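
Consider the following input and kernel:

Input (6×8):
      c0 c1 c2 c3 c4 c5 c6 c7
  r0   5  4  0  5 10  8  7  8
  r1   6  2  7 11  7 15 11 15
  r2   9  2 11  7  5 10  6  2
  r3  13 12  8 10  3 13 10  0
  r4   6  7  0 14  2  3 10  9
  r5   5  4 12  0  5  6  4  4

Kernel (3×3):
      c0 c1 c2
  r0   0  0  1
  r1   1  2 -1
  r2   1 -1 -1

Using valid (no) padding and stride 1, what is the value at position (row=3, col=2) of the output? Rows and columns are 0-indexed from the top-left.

36

The receptive field on the input at this output position is [8 10 3 / 0 14 2 / 12 0 5]. Elementwise product with the kernel and sum: 3·1 + 0·1 + 14·2 + 2·-1 + 12·1 + 0·-1 + 5·-1.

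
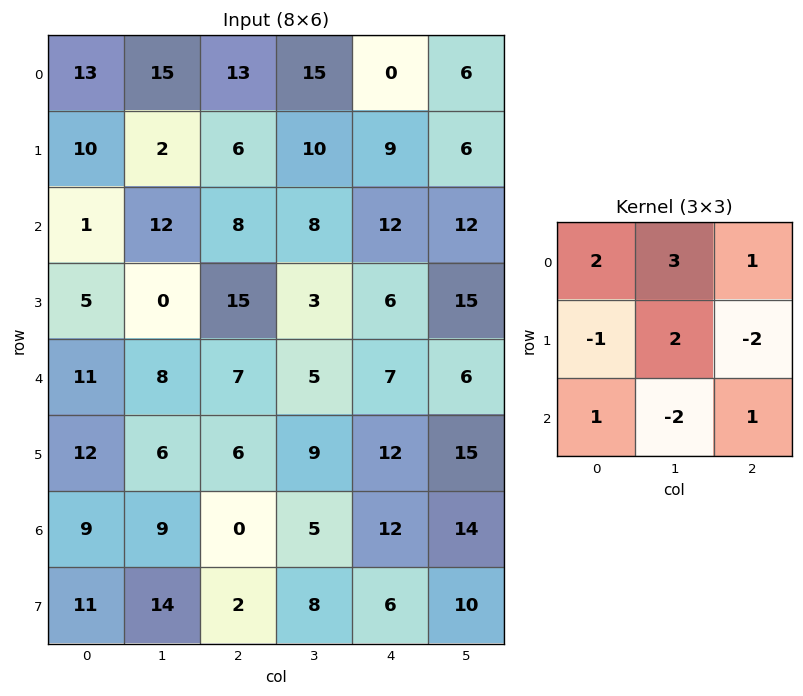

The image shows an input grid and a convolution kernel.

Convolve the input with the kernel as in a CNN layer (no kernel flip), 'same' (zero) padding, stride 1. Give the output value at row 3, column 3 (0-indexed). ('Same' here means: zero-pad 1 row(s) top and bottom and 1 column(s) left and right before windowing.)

35

The receptive field on the zero-padded input at this output position is [8 8 12 / 15 3 6 / 7 5 7]. Elementwise product with the kernel and sum: 8·2 + 8·3 + 12·1 + 15·-1 + 3·2 + 6·-2 + 7·1 + 5·-2 + 7·1.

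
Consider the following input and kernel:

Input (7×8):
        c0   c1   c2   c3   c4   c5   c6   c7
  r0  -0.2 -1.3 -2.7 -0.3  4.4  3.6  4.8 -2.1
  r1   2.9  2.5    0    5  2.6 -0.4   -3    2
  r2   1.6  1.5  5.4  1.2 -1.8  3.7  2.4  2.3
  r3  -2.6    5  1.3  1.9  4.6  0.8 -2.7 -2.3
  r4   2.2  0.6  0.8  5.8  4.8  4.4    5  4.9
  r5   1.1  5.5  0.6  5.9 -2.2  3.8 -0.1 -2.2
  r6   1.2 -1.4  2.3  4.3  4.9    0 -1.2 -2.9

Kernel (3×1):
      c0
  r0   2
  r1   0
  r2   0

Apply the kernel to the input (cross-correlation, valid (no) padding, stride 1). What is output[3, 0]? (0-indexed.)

The receptive field on the input at this output position is [-2.6 / 2.2 / 1.1]. Elementwise product with the kernel and sum: -2.6·2.

-5.2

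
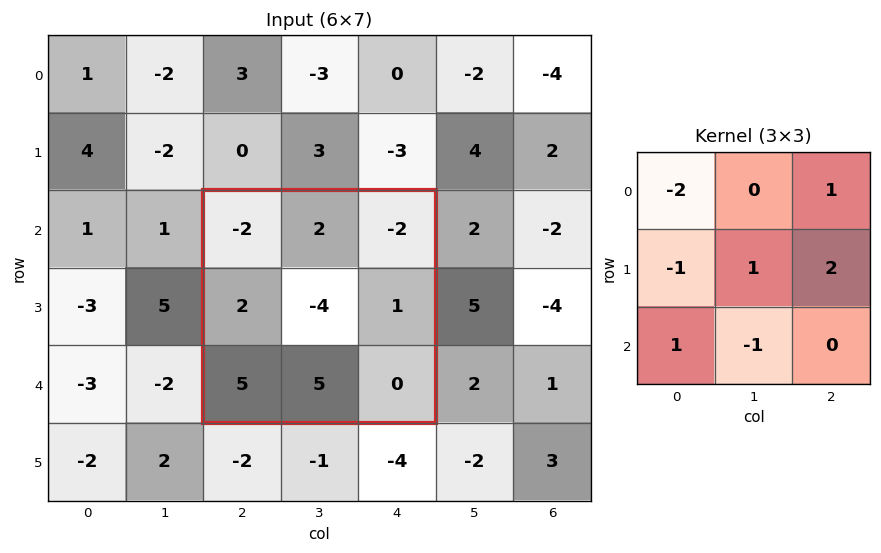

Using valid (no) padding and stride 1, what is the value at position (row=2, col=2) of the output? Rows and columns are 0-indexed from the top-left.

The receptive field on the input at this output position is [-2 2 -2 / 2 -4 1 / 5 5 0]. Elementwise product with the kernel and sum: -2·-2 + -2·1 + 2·-1 + -4·1 + 1·2 + 5·1 + 5·-1.

-2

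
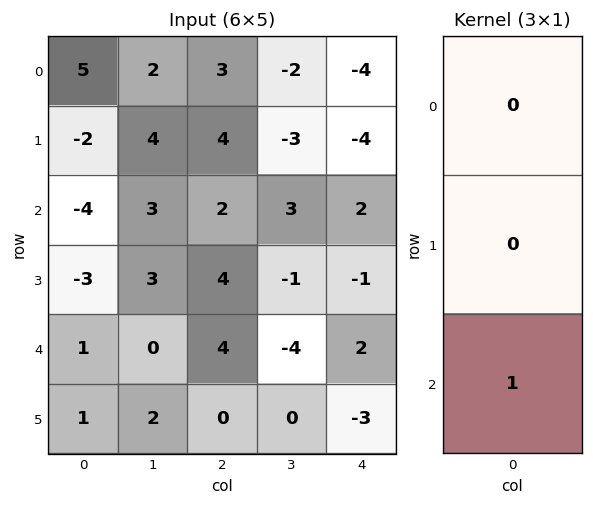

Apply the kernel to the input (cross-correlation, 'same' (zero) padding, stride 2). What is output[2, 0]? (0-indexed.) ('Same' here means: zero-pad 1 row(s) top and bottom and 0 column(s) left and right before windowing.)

The receptive field on the zero-padded input at this output position is [-3 / 1 / 1]. Elementwise product with the kernel and sum: 1·1.

1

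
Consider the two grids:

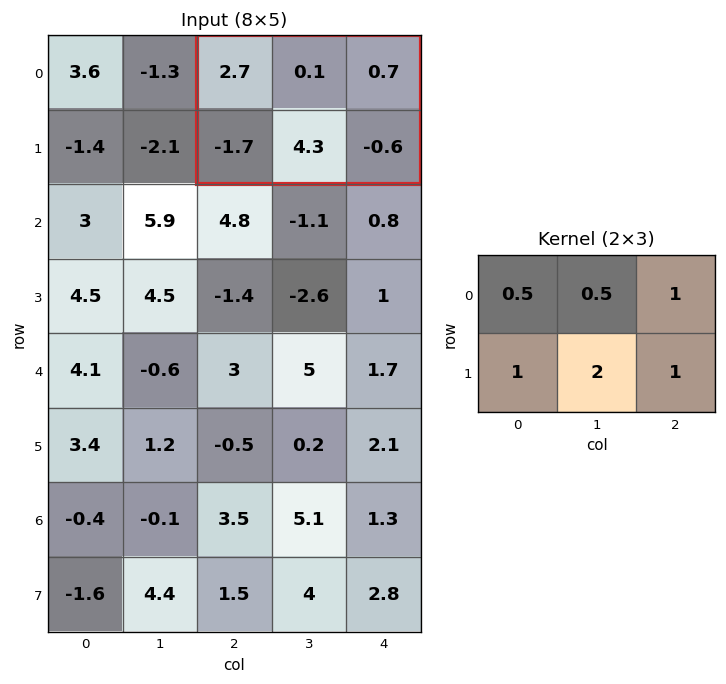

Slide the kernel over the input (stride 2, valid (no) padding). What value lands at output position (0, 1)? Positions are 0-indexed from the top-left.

8.4

The receptive field on the input at this output position is [2.7 0.1 0.7 / -1.7 4.3 -0.6]. Elementwise product with the kernel and sum: 2.7·0.5 + 0.1·0.5 + 0.7·1 + -1.7·1 + 4.3·2 + -0.6·1.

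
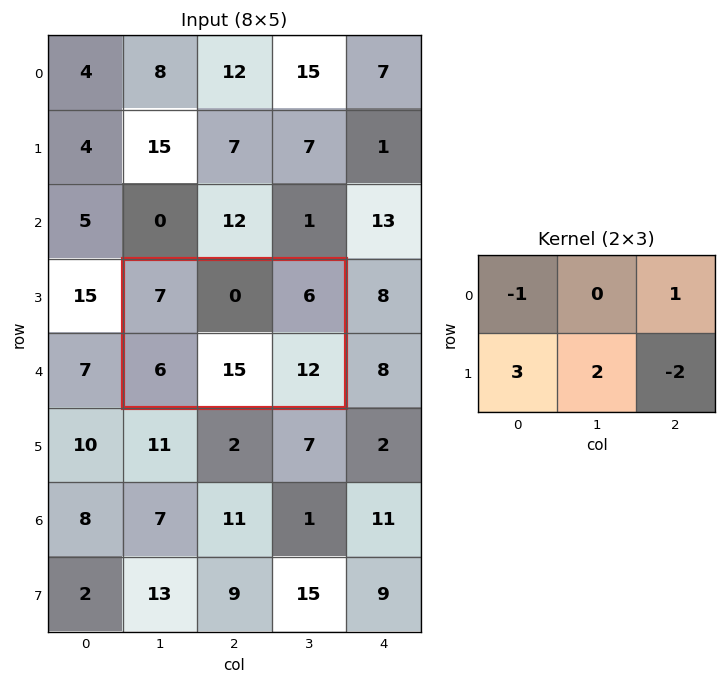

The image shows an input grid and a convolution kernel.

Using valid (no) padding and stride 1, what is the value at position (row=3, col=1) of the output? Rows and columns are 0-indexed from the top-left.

23

The receptive field on the input at this output position is [7 0 6 / 6 15 12]. Elementwise product with the kernel and sum: 7·-1 + 6·1 + 6·3 + 15·2 + 12·-2.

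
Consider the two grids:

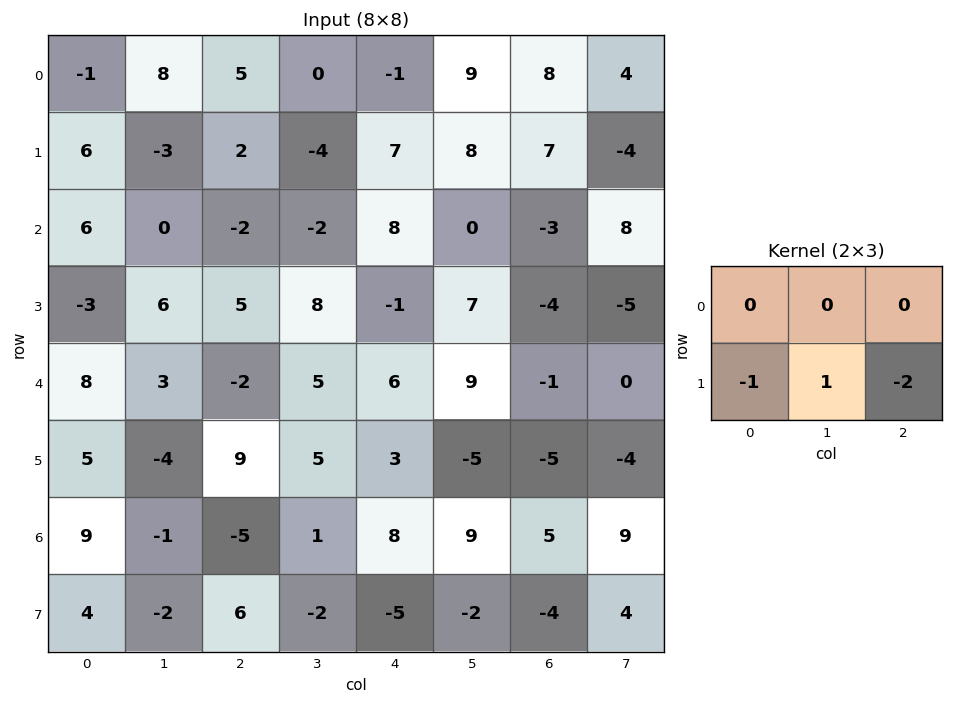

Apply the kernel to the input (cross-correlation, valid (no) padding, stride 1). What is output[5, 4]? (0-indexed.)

-9

The receptive field on the input at this output position is [3 -5 -5 / 8 9 5]. Elementwise product with the kernel and sum: 8·-1 + 9·1 + 5·-2.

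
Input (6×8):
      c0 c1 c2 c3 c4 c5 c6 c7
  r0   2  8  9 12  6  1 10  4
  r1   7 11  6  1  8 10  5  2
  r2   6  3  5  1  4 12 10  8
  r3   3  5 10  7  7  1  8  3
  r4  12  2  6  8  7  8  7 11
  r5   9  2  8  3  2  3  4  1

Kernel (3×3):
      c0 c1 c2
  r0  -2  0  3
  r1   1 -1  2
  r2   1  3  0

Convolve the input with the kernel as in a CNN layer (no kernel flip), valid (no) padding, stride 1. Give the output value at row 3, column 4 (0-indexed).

The receptive field on the input at this output position is [7 1 8 / 7 8 7 / 2 3 4]. Elementwise product with the kernel and sum: 7·-2 + 8·3 + 7·1 + 8·-1 + 7·2 + 2·1 + 3·3.

34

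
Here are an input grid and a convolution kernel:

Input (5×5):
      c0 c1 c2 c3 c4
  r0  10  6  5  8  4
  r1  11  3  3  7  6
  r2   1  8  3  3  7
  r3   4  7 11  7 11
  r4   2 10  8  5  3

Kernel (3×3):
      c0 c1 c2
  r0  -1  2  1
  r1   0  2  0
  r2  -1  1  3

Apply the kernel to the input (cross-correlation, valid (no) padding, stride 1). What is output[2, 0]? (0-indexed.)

The receptive field on the input at this output position is [1 8 3 / 4 7 11 / 2 10 8]. Elementwise product with the kernel and sum: 1·-1 + 8·2 + 3·1 + 7·2 + 2·-1 + 10·1 + 8·3.

64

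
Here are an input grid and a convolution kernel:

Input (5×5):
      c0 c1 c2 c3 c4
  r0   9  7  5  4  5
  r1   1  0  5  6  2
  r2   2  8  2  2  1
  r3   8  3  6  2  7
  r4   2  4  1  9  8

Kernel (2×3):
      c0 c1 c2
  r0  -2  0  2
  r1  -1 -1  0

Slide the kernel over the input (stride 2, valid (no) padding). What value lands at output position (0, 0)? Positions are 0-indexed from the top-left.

-9

The receptive field on the input at this output position is [9 7 5 / 1 0 5]. Elementwise product with the kernel and sum: 9·-2 + 5·2 + 1·-1 + 0·-1.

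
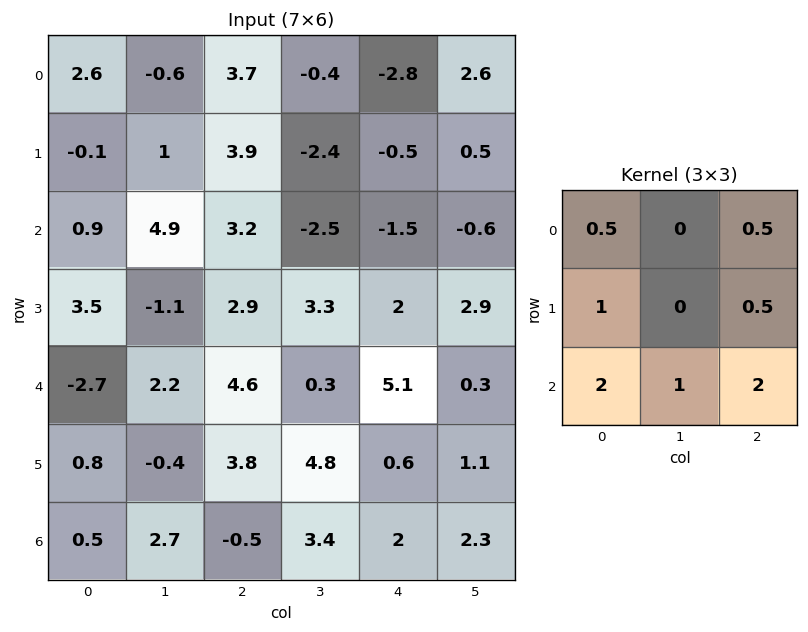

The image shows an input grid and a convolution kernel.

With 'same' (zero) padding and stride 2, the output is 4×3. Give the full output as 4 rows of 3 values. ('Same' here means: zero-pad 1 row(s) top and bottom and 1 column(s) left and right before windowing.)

Output[0,0]: The receptive field on the zero-padded input at this output position is [0 0 0 / 0 2.6 -0.6 / 0 -0.1 1]. Elementwise product with the kernel and sum: 0·0.5 + 0·0.5 + 0·1 + -0.6·0.5 + 0·2 + -0.1·1 + 1·2.
Output[0,1]: The receptive field on the zero-padded input at this output position is [0 0 0 / -0.6 3.7 -0.4 / 1 3.9 -2.4]. Elementwise product with the kernel and sum: 0·0.5 + 0·0.5 + -0.6·1 + -0.4·0.5 + 1·2 + 3.9·1 + -2.4·2.

1.6 0.3 -3.4
4.25 10.25 10.65
0.55 16.05 15.95
1.15 6.6 7.5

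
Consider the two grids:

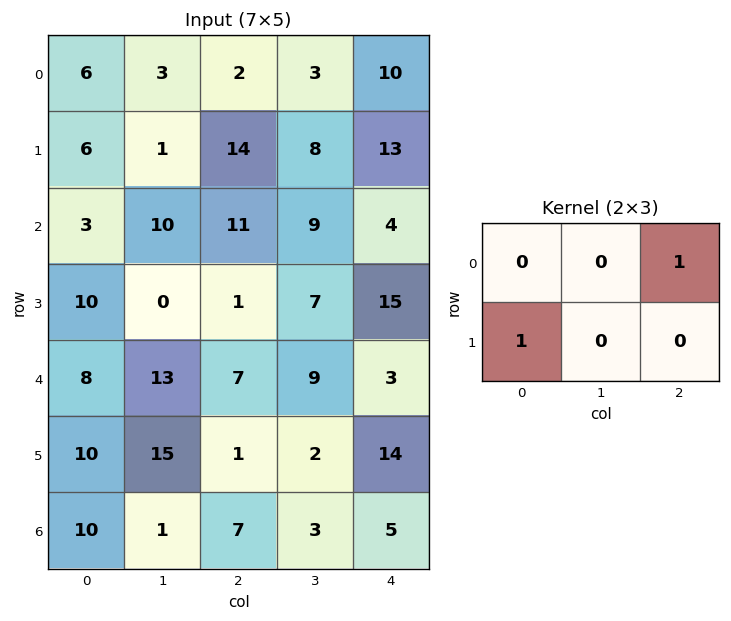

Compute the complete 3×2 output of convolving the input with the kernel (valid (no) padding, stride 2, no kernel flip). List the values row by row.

8 24
21 5
17 4

Output[0,0]: The receptive field on the input at this output position is [6 3 2 / 6 1 14]. Elementwise product with the kernel and sum: 2·1 + 6·1.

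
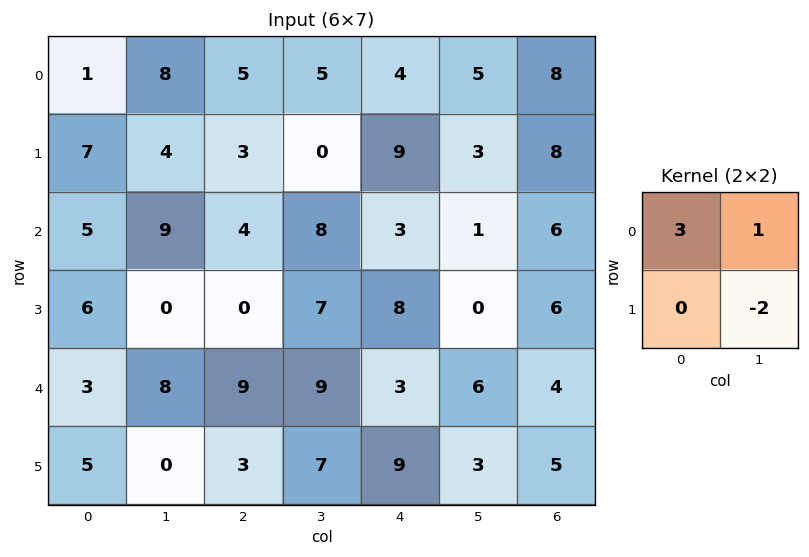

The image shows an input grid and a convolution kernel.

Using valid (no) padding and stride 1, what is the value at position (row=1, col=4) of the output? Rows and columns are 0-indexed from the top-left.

28

The receptive field on the input at this output position is [9 3 / 3 1]. Elementwise product with the kernel and sum: 9·3 + 3·1 + 1·-2.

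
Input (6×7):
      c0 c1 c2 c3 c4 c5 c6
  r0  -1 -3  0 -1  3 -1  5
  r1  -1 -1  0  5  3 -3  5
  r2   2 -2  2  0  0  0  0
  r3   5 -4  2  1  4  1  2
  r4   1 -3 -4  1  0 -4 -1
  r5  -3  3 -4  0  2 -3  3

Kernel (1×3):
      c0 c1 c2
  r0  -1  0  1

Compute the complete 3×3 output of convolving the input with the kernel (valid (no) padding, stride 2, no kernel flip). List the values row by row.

Output[0,0]: The receptive field on the input at this output position is [-1 -3 0]. Elementwise product with the kernel and sum: -1·-1 + 0·1.

1 3 2
0 -2 0
-5 4 -1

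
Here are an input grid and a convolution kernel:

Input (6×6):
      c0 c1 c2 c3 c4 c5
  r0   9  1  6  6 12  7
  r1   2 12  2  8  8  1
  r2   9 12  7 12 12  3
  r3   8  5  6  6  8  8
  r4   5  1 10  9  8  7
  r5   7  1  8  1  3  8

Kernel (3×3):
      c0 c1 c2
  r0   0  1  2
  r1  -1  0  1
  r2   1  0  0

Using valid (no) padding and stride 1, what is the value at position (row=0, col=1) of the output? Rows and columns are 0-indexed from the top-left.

26

The receptive field on the input at this output position is [1 6 6 / 12 2 8 / 12 7 12]. Elementwise product with the kernel and sum: 6·1 + 6·2 + 12·-1 + 8·1 + 12·1.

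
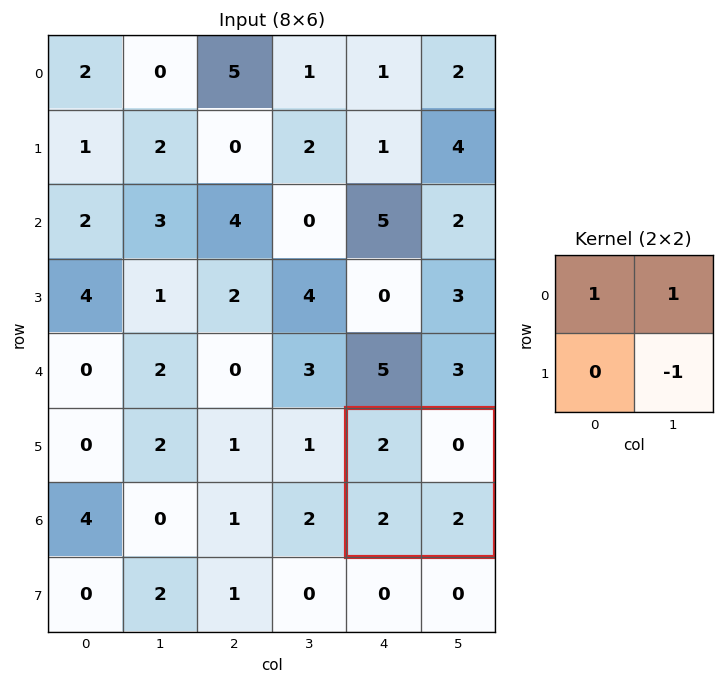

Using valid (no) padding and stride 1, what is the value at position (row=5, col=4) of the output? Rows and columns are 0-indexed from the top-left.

0

The receptive field on the input at this output position is [2 0 / 2 2]. Elementwise product with the kernel and sum: 2·1 + 0·1 + 2·-1.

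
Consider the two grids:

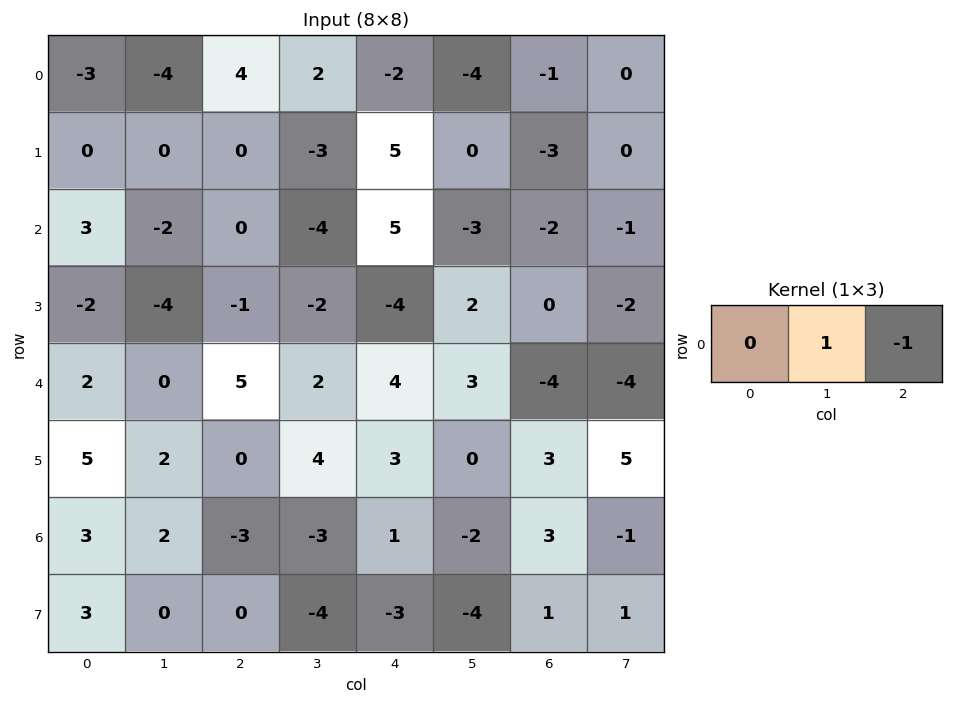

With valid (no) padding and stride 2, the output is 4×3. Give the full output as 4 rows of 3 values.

Output[0,0]: The receptive field on the input at this output position is [-3 -4 4]. Elementwise product with the kernel and sum: -4·1 + 4·-1.

-8 4 -3
-2 -9 -1
-5 -2 7
5 -4 -5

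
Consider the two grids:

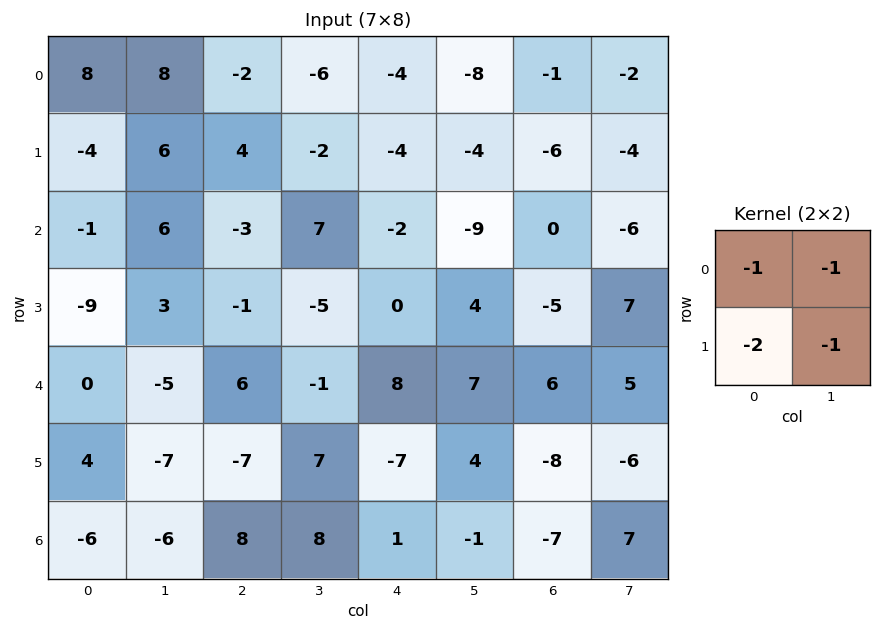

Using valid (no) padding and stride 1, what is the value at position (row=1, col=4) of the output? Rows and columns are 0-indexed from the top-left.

21

The receptive field on the input at this output position is [-4 -4 / -2 -9]. Elementwise product with the kernel and sum: -4·-1 + -4·-1 + -2·-2 + -9·-1.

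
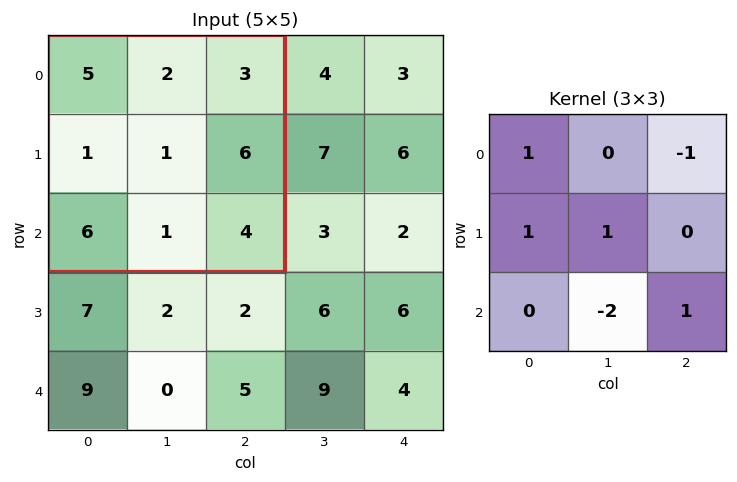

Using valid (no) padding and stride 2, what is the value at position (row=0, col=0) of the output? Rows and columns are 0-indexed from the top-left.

The receptive field on the input at this output position is [5 2 3 / 1 1 6 / 6 1 4]. Elementwise product with the kernel and sum: 5·1 + 3·-1 + 1·1 + 1·1 + 1·-2 + 4·1.

6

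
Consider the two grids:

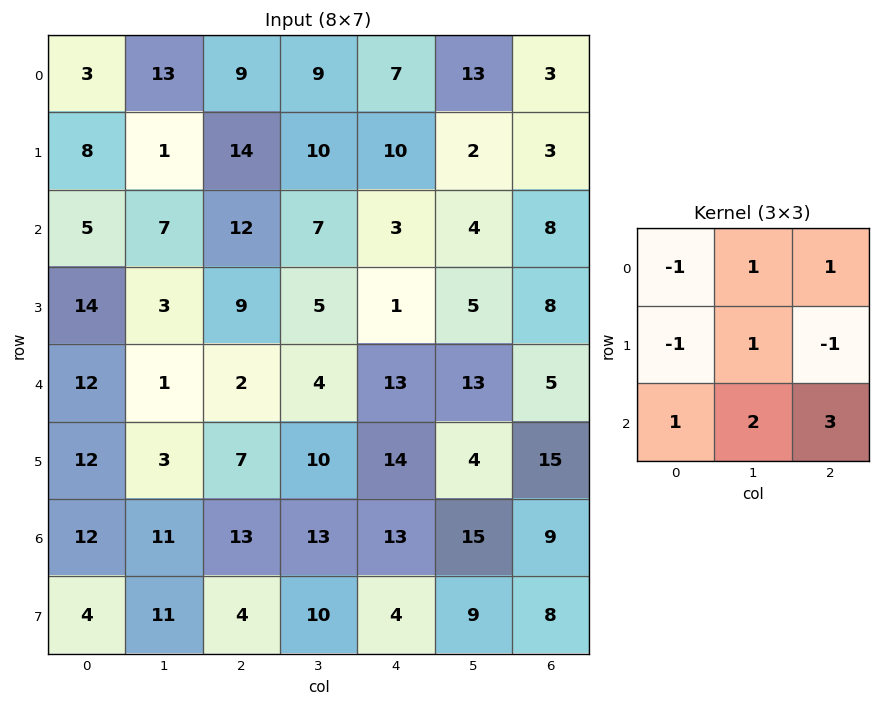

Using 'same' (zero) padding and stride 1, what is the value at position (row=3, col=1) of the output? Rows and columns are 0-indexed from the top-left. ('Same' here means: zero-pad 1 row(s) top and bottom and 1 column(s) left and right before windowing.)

14

The receptive field on the zero-padded input at this output position is [5 7 12 / 14 3 9 / 12 1 2]. Elementwise product with the kernel and sum: 5·-1 + 7·1 + 12·1 + 14·-1 + 3·1 + 9·-1 + 12·1 + 1·2 + 2·3.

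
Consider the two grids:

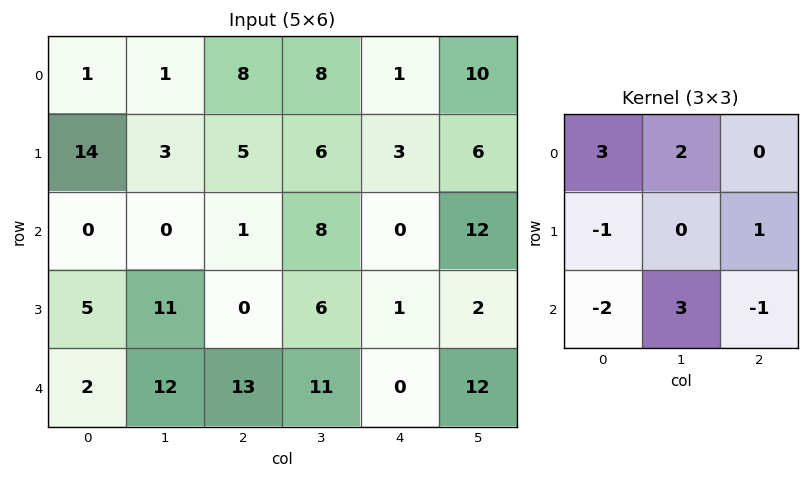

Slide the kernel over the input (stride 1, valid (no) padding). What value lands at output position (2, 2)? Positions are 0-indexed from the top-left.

27

The receptive field on the input at this output position is [1 8 0 / 0 6 1 / 13 11 0]. Elementwise product with the kernel and sum: 1·3 + 8·2 + 0·-1 + 1·1 + 13·-2 + 11·3 + 0·-1.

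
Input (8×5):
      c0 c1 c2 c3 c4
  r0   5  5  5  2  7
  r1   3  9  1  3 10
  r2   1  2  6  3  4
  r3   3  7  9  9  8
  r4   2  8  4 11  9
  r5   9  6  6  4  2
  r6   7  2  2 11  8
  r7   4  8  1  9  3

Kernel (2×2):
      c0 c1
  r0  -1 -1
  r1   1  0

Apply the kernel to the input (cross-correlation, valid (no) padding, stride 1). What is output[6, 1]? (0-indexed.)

The receptive field on the input at this output position is [2 2 / 8 1]. Elementwise product with the kernel and sum: 2·-1 + 2·-1 + 8·1.

4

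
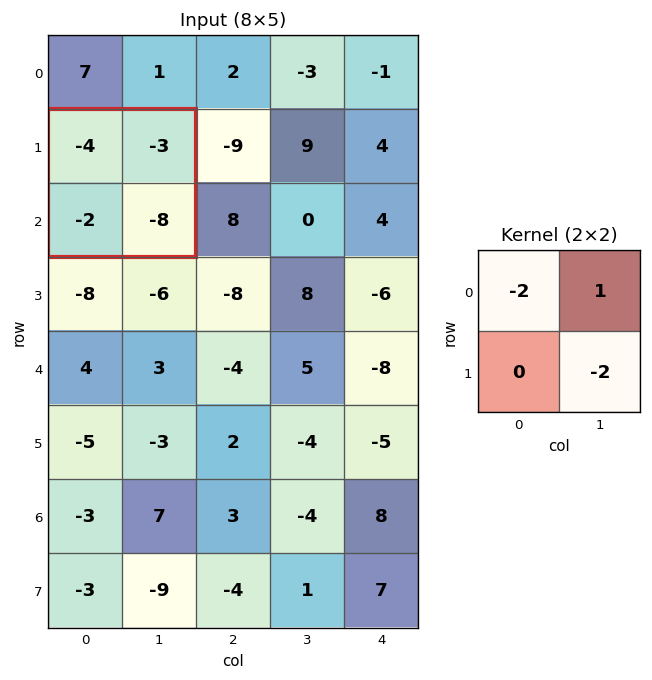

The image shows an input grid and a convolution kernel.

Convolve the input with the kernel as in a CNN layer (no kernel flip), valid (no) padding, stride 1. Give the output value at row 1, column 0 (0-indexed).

The receptive field on the input at this output position is [-4 -3 / -2 -8]. Elementwise product with the kernel and sum: -4·-2 + -3·1 + -8·-2.

21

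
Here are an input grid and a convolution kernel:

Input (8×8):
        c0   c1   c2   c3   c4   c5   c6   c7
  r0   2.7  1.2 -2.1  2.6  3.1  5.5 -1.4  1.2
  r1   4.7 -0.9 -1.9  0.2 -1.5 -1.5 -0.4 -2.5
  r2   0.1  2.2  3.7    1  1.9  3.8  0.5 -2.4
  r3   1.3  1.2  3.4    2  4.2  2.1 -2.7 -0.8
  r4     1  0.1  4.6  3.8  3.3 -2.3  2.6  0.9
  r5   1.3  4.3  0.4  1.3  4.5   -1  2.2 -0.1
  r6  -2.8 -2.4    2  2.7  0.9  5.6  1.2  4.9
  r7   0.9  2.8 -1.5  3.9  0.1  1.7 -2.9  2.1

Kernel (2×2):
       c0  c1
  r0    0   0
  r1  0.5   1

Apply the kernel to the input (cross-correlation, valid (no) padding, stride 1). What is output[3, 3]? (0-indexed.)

The receptive field on the input at this output position is [2 4.2 / 3.8 3.3]. Elementwise product with the kernel and sum: 3.8·0.5 + 3.3·1.

5.2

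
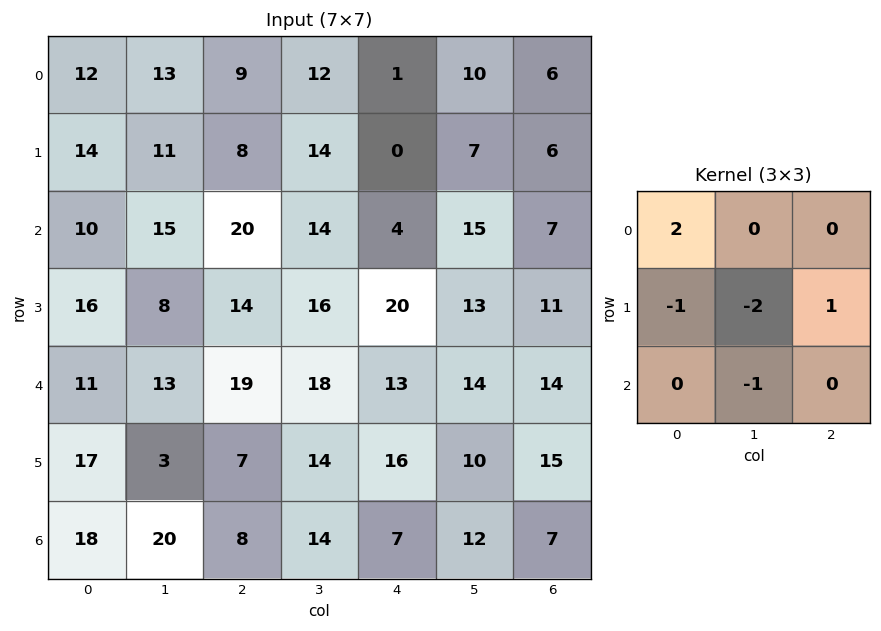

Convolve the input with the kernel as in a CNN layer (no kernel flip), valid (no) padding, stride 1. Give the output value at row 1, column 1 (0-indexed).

The receptive field on the input at this output position is [11 8 14 / 15 20 14 / 8 14 16]. Elementwise product with the kernel and sum: 11·2 + 15·-1 + 20·-2 + 14·1 + 14·-1.

-33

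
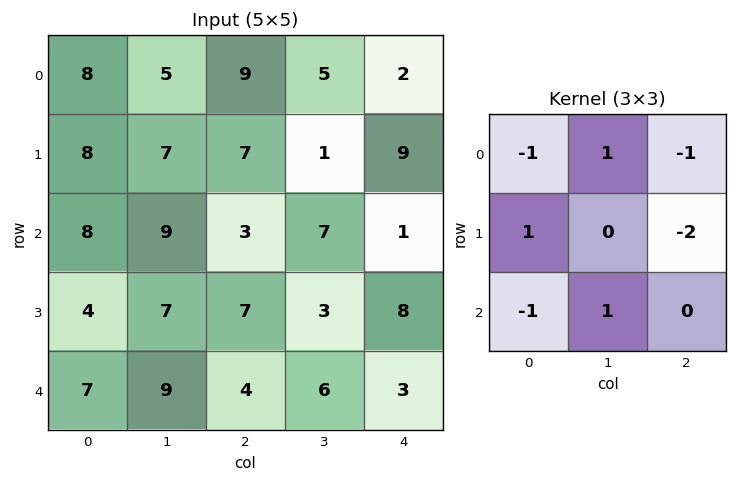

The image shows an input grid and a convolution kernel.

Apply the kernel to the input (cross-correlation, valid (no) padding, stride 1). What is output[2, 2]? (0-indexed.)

-4

The receptive field on the input at this output position is [3 7 1 / 7 3 8 / 4 6 3]. Elementwise product with the kernel and sum: 3·-1 + 7·1 + 1·-1 + 7·1 + 8·-2 + 4·-1 + 6·1.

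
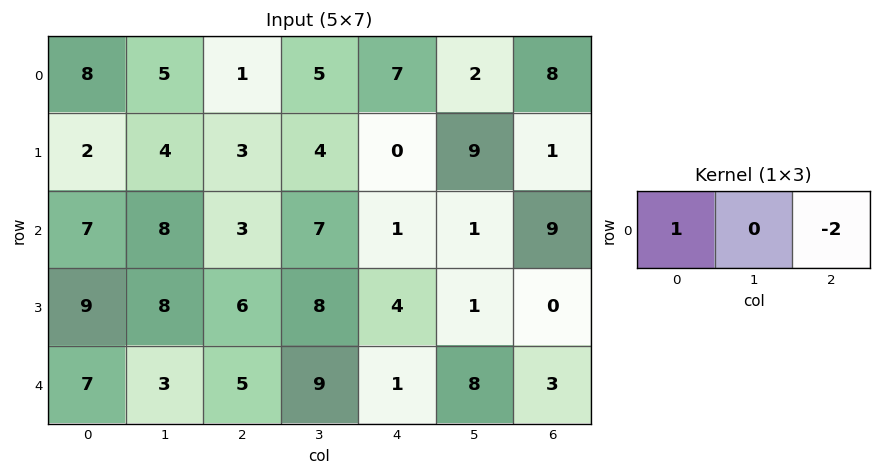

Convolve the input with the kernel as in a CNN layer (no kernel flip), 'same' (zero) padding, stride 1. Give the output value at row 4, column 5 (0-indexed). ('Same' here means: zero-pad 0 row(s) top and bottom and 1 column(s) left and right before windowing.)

-5

The receptive field on the zero-padded input at this output position is [1 8 3]. Elementwise product with the kernel and sum: 1·1 + 3·-2.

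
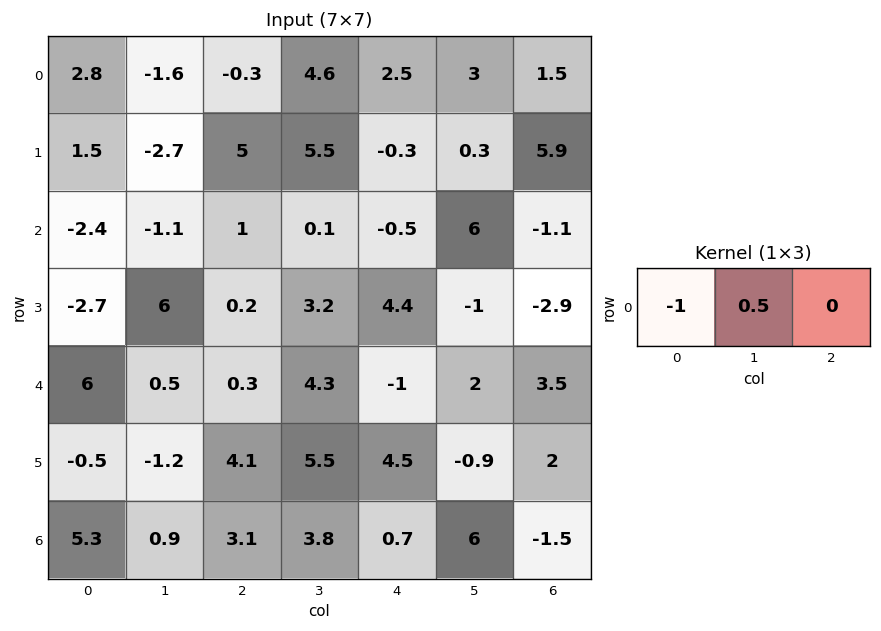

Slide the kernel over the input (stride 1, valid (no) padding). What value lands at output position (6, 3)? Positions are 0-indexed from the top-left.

The receptive field on the input at this output position is [3.8 0.7 6]. Elementwise product with the kernel and sum: 3.8·-1 + 0.7·0.5.

-3.45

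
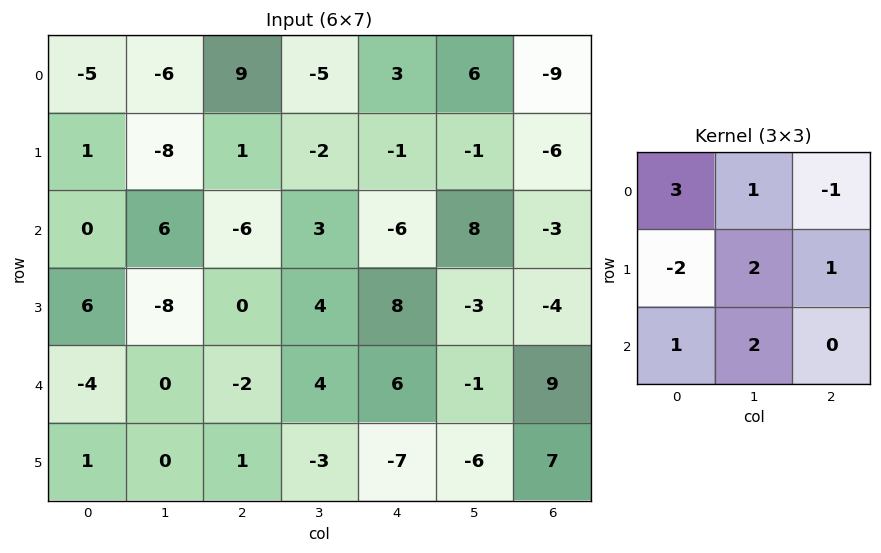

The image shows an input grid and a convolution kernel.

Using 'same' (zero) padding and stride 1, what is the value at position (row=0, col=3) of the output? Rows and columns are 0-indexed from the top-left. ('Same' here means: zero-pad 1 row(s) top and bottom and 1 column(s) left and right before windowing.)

The receptive field on the zero-padded input at this output position is [0 0 0 / 9 -5 3 / 1 -2 -1]. Elementwise product with the kernel and sum: 0·3 + 0·1 + 0·-1 + 9·-2 + -5·2 + 3·1 + 1·1 + -2·2.

-28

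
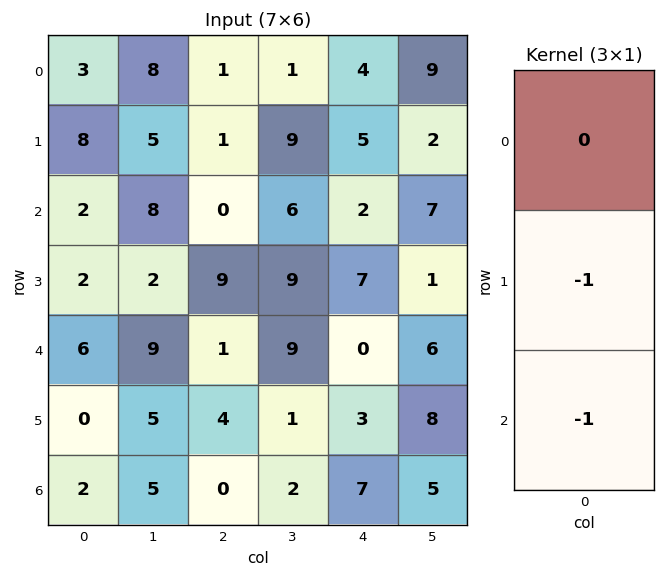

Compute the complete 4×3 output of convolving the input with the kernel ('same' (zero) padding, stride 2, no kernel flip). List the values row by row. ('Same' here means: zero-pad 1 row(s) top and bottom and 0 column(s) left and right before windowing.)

-11 -2 -9
-4 -9 -9
-6 -5 -3
-2 0 -7

Output[0,0]: The receptive field on the zero-padded input at this output position is [0 / 3 / 8]. Elementwise product with the kernel and sum: 3·-1 + 8·-1.
Output[0,1]: The receptive field on the zero-padded input at this output position is [0 / 1 / 1]. Elementwise product with the kernel and sum: 1·-1 + 1·-1.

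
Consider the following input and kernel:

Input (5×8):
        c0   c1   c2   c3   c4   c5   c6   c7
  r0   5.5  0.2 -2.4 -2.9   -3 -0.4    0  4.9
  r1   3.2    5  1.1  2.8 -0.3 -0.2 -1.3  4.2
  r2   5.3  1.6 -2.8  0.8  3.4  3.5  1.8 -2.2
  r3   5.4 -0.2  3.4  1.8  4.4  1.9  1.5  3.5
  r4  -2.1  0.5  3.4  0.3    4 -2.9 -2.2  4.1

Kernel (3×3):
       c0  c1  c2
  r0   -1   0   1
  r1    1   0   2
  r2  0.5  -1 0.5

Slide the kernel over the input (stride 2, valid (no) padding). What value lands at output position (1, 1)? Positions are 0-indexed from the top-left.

The receptive field on the input at this output position is [-2.8 0.8 3.4 / 3.4 1.8 4.4 / 3.4 0.3 4]. Elementwise product with the kernel and sum: -2.8·-1 + 3.4·1 + 3.4·1 + 4.4·2 + 3.4·0.5 + 0.3·-1 + 4·0.5.

21.8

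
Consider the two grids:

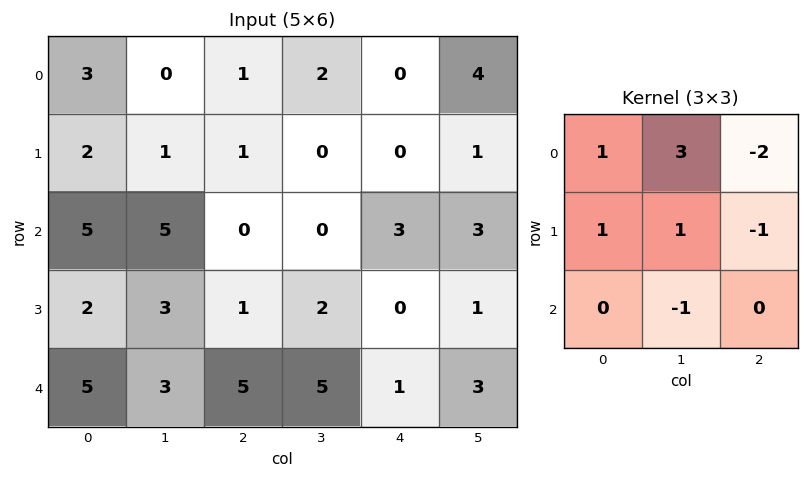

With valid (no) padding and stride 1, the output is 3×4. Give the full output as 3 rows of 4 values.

-2 1 8 -10
10 8 -4 -2
21 2 -8 3

Output[0,0]: The receptive field on the input at this output position is [3 0 1 / 2 1 1 / 5 5 0]. Elementwise product with the kernel and sum: 3·1 + 0·3 + 1·-2 + 2·1 + 1·1 + 1·-1 + 5·-1.
Output[0,1]: The receptive field on the input at this output position is [0 1 2 / 1 1 0 / 5 0 0]. Elementwise product with the kernel and sum: 0·1 + 1·3 + 2·-2 + 1·1 + 1·1 + 0·-1 + 0·-1.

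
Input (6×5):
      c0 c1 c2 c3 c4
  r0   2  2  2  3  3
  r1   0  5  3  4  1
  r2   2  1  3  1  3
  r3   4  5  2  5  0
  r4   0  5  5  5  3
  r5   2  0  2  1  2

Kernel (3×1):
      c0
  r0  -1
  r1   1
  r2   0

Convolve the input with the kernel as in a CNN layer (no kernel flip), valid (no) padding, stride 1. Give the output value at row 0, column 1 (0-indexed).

3

The receptive field on the input at this output position is [2 / 5 / 1]. Elementwise product with the kernel and sum: 2·-1 + 5·1.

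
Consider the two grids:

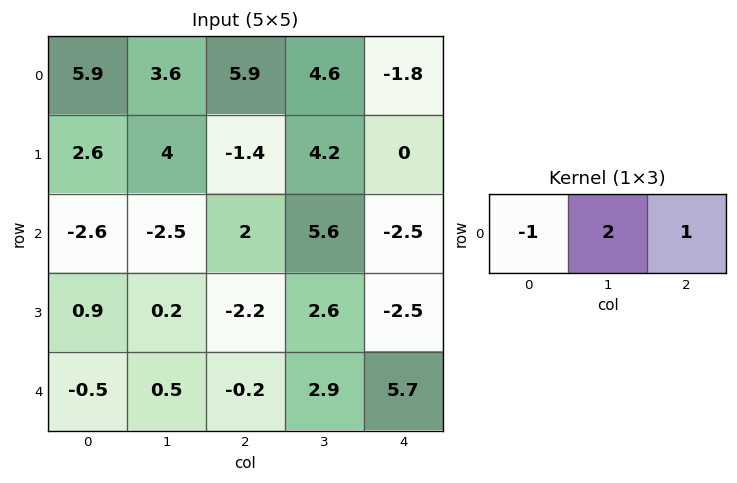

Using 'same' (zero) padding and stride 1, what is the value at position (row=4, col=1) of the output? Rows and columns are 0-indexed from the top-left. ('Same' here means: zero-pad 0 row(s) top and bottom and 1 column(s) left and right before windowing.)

1.3

The receptive field on the zero-padded input at this output position is [-0.5 0.5 -0.2]. Elementwise product with the kernel and sum: -0.5·-1 + 0.5·2 + -0.2·1.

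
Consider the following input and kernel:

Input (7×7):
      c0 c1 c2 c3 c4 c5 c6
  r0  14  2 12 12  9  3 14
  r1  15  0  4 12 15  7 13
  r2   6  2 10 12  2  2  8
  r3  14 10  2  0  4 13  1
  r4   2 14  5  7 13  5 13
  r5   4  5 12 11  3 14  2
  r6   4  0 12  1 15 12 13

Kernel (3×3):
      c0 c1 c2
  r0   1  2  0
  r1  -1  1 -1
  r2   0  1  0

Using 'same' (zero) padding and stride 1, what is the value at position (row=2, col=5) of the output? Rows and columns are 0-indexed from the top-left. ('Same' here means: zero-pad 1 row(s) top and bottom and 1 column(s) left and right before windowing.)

The receptive field on the zero-padded input at this output position is [15 7 13 / 2 2 8 / 4 13 1]. Elementwise product with the kernel and sum: 15·1 + 7·2 + 2·-1 + 2·1 + 8·-1 + 13·1.

34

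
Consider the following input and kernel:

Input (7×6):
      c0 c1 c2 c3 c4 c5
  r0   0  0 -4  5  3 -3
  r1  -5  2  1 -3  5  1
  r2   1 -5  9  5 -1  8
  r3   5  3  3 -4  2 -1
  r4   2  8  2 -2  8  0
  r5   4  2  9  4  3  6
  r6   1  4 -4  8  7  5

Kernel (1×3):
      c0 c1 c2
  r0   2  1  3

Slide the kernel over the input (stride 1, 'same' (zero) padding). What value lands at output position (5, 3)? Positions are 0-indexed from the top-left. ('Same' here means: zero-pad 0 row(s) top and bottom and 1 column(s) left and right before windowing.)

31

The receptive field on the zero-padded input at this output position is [9 4 3]. Elementwise product with the kernel and sum: 9·2 + 4·1 + 3·3.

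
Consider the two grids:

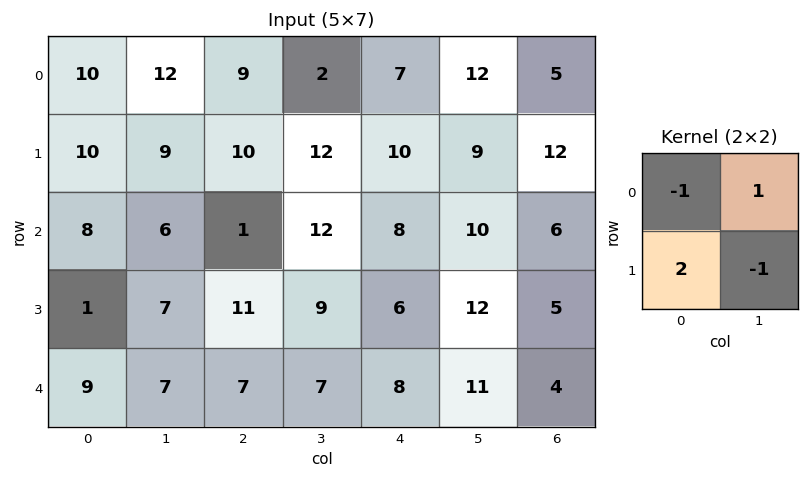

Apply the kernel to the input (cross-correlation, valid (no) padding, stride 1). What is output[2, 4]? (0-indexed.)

2

The receptive field on the input at this output position is [8 10 / 6 12]. Elementwise product with the kernel and sum: 8·-1 + 10·1 + 6·2 + 12·-1.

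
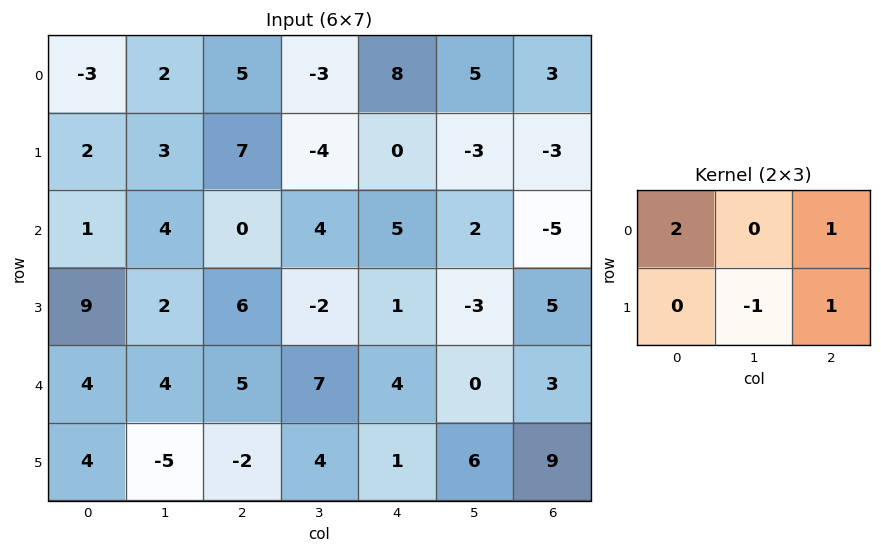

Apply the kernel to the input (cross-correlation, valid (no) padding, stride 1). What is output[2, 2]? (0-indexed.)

The receptive field on the input at this output position is [0 4 5 / 6 -2 1]. Elementwise product with the kernel and sum: 0·2 + 5·1 + -2·-1 + 1·1.

8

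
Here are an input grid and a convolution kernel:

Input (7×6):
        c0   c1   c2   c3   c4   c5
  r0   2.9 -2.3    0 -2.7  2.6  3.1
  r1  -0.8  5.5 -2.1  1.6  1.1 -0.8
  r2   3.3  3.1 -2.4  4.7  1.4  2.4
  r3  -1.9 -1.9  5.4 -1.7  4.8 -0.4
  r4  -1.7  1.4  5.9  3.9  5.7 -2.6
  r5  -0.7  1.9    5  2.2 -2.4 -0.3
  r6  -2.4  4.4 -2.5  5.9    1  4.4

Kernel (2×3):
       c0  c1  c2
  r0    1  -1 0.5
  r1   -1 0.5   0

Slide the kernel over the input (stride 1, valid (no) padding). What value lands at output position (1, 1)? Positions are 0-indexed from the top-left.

The receptive field on the input at this output position is [5.5 -2.1 1.6 / 3.1 -2.4 4.7]. Elementwise product with the kernel and sum: 5.5·1 + -2.1·-1 + 1.6·0.5 + 3.1·-1 + -2.4·0.5.

4.1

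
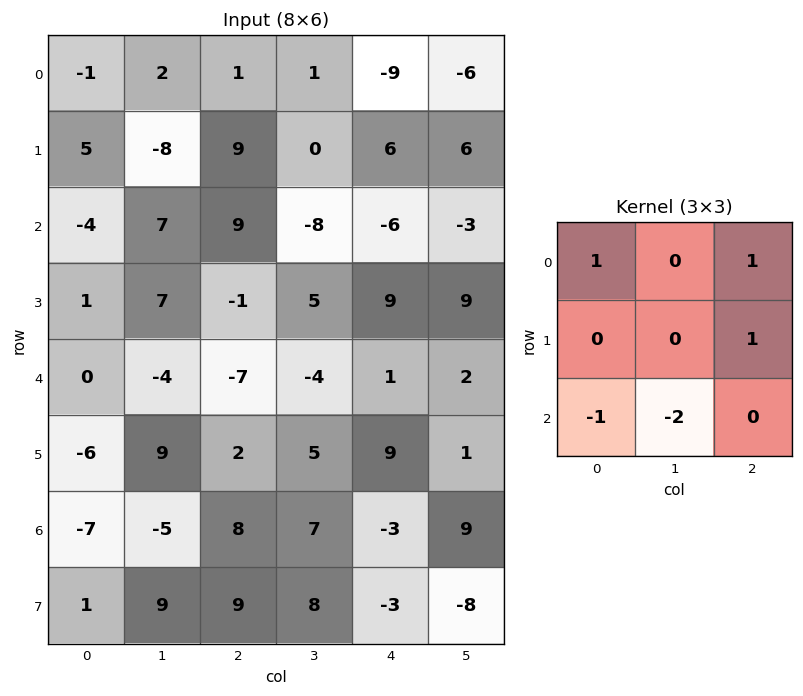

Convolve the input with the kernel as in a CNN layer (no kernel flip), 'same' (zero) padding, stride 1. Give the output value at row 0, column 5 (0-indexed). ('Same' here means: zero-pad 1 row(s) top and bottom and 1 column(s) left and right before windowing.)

The receptive field on the zero-padded input at this output position is [0 0 0 / -9 -6 0 / 6 6 0]. Elementwise product with the kernel and sum: 0·1 + 0·1 + 0·1 + 6·-1 + 6·-2.

-18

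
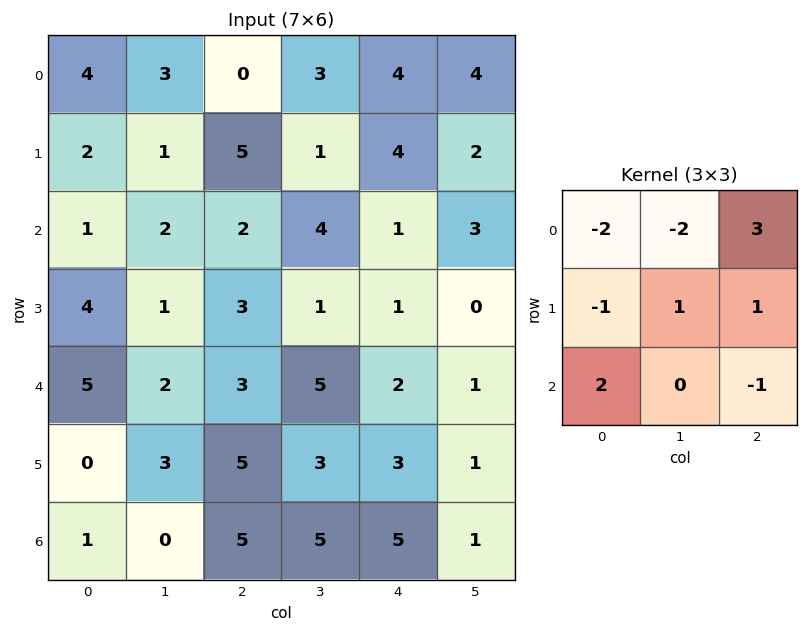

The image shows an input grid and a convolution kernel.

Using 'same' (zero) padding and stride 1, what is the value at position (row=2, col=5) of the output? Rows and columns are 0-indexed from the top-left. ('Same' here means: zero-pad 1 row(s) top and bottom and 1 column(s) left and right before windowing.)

The receptive field on the zero-padded input at this output position is [4 2 0 / 1 3 0 / 1 0 0]. Elementwise product with the kernel and sum: 4·-2 + 2·-2 + 0·3 + 1·-1 + 3·1 + 0·1 + 1·2 + 0·-1.

-8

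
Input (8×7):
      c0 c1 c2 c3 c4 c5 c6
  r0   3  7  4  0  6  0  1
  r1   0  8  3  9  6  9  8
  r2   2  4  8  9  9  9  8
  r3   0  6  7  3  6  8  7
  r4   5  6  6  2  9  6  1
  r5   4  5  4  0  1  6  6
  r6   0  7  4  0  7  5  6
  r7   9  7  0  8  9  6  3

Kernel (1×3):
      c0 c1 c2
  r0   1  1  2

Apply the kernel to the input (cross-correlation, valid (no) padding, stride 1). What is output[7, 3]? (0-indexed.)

29

The receptive field on the input at this output position is [8 9 6]. Elementwise product with the kernel and sum: 8·1 + 9·1 + 6·2.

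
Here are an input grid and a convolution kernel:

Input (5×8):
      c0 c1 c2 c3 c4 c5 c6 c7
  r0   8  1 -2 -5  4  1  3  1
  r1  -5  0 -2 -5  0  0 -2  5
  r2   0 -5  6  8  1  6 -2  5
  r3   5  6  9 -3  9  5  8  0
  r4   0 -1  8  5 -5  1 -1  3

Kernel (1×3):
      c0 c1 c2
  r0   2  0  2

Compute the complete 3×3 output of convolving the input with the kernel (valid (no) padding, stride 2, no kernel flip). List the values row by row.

12 4 14
12 14 -2
16 6 -12

Output[0,0]: The receptive field on the input at this output position is [8 1 -2]. Elementwise product with the kernel and sum: 8·2 + -2·2.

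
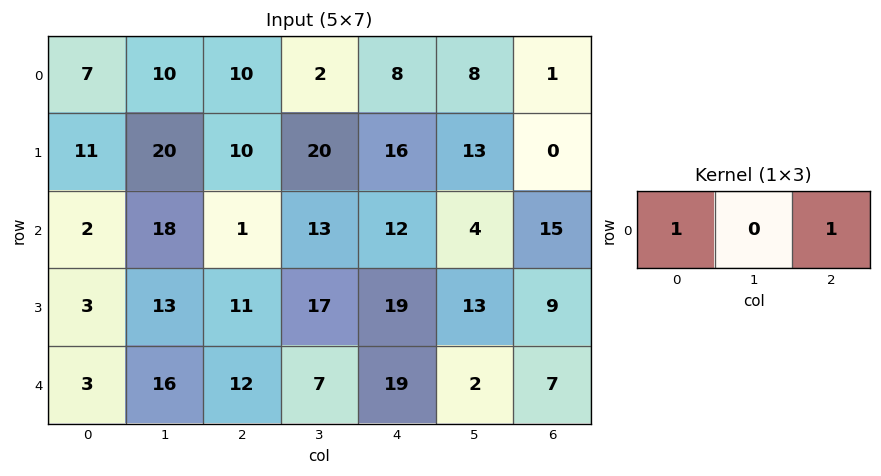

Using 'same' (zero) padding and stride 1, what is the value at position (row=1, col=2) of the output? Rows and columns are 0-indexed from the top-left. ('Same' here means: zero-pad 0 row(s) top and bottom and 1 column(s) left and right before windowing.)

40

The receptive field on the zero-padded input at this output position is [20 10 20]. Elementwise product with the kernel and sum: 20·1 + 20·1.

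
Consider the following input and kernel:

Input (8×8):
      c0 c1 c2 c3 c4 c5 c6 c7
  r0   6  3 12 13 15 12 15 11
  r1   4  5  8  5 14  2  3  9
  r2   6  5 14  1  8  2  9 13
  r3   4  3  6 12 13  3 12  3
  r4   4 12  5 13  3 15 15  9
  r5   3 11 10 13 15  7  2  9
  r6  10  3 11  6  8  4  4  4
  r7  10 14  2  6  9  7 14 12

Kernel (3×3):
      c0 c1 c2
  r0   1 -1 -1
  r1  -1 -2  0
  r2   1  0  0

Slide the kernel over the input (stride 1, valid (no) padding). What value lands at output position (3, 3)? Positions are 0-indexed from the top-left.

-10

The receptive field on the input at this output position is [12 13 3 / 13 3 15 / 13 15 7]. Elementwise product with the kernel and sum: 12·1 + 13·-1 + 3·-1 + 13·-1 + 3·-2 + 13·1.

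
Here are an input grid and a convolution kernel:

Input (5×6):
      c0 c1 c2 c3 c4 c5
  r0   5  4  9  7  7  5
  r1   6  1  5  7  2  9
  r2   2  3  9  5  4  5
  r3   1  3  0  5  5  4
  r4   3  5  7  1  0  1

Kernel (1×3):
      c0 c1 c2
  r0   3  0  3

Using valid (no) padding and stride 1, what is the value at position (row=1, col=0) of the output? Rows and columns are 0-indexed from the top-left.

The receptive field on the input at this output position is [6 1 5]. Elementwise product with the kernel and sum: 6·3 + 5·3.

33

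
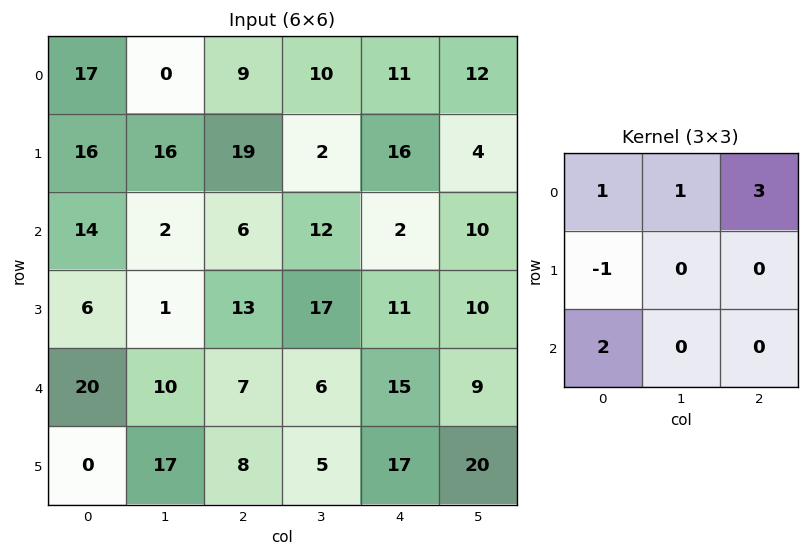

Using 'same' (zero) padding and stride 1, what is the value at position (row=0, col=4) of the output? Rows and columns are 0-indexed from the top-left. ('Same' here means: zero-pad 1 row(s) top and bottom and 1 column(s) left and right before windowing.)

-6

The receptive field on the zero-padded input at this output position is [0 0 0 / 10 11 12 / 2 16 4]. Elementwise product with the kernel and sum: 0·1 + 0·1 + 0·3 + 10·-1 + 2·2.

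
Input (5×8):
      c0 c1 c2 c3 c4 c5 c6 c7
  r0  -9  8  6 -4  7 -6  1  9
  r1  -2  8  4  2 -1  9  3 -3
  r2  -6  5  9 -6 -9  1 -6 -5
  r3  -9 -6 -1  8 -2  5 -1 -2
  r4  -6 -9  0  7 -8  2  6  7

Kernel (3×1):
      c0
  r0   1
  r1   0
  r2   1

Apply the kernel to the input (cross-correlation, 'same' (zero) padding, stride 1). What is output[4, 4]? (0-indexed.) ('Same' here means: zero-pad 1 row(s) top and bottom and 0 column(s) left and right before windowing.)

-2

The receptive field on the zero-padded input at this output position is [-2 / -8 / 0]. Elementwise product with the kernel and sum: -2·1 + 0·1.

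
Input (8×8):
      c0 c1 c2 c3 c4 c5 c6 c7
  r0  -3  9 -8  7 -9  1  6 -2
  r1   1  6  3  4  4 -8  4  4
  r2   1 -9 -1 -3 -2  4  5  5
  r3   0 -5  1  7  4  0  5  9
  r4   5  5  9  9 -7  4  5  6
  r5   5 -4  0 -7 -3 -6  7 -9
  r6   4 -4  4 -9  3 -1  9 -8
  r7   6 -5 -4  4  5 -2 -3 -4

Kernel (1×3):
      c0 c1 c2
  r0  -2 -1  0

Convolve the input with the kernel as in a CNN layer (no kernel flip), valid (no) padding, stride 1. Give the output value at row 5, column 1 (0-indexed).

The receptive field on the input at this output position is [-4 0 -7]. Elementwise product with the kernel and sum: -4·-2 + 0·-1.

8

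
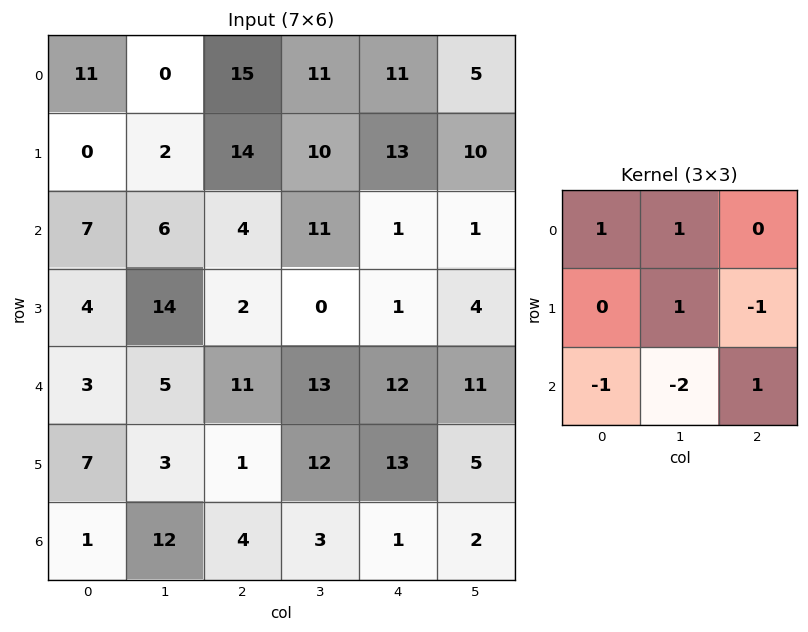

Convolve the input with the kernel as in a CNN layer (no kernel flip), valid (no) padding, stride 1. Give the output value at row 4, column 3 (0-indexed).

The receptive field on the input at this output position is [13 12 11 / 12 13 5 / 3 1 2]. Elementwise product with the kernel and sum: 13·1 + 12·1 + 13·1 + 5·-1 + 3·-1 + 1·-2 + 2·1.

30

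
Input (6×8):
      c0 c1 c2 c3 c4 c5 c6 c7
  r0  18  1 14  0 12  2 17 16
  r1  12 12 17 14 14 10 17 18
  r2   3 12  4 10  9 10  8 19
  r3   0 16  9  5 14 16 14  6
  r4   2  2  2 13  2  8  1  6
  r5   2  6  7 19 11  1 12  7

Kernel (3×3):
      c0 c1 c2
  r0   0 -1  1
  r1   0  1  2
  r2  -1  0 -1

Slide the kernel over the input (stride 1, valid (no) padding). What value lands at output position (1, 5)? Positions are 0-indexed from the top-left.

The receptive field on the input at this output position is [10 17 18 / 10 8 19 / 16 14 6]. Elementwise product with the kernel and sum: 17·-1 + 18·1 + 8·1 + 19·2 + 16·-1 + 6·-1.

25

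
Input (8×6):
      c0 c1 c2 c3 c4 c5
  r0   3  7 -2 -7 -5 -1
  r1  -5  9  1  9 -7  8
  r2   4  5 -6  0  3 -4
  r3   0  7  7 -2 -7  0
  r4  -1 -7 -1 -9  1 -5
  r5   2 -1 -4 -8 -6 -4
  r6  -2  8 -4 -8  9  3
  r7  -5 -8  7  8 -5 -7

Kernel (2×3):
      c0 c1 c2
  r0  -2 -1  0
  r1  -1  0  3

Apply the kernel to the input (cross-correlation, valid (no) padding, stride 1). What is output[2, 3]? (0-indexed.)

The receptive field on the input at this output position is [0 3 -4 / -2 -7 0]. Elementwise product with the kernel and sum: 0·-2 + 3·-1 + -2·-1 + 0·3.

-1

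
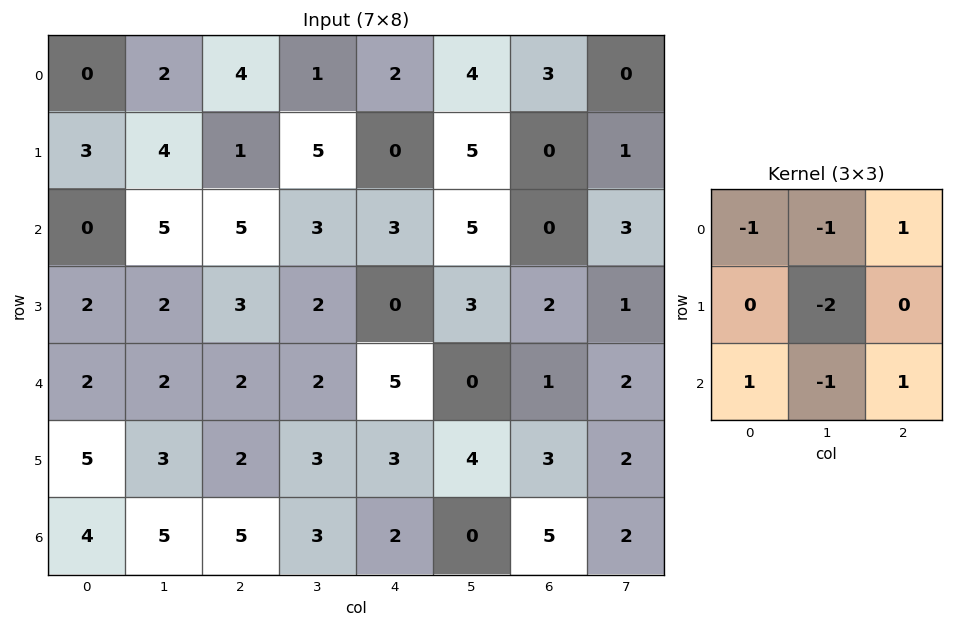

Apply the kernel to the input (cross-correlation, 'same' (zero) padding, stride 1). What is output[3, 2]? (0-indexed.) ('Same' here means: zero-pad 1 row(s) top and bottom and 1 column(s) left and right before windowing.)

-11

The receptive field on the zero-padded input at this output position is [5 5 3 / 2 3 2 / 2 2 2]. Elementwise product with the kernel and sum: 5·-1 + 5·-1 + 3·1 + 3·-2 + 2·1 + 2·-1 + 2·1.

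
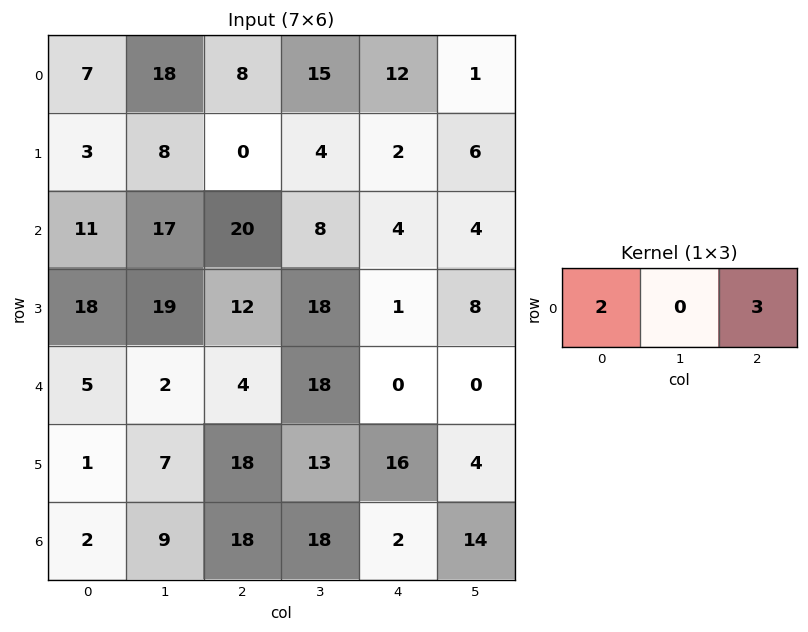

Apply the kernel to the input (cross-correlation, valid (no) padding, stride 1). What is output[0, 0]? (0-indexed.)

The receptive field on the input at this output position is [7 18 8]. Elementwise product with the kernel and sum: 7·2 + 8·3.

38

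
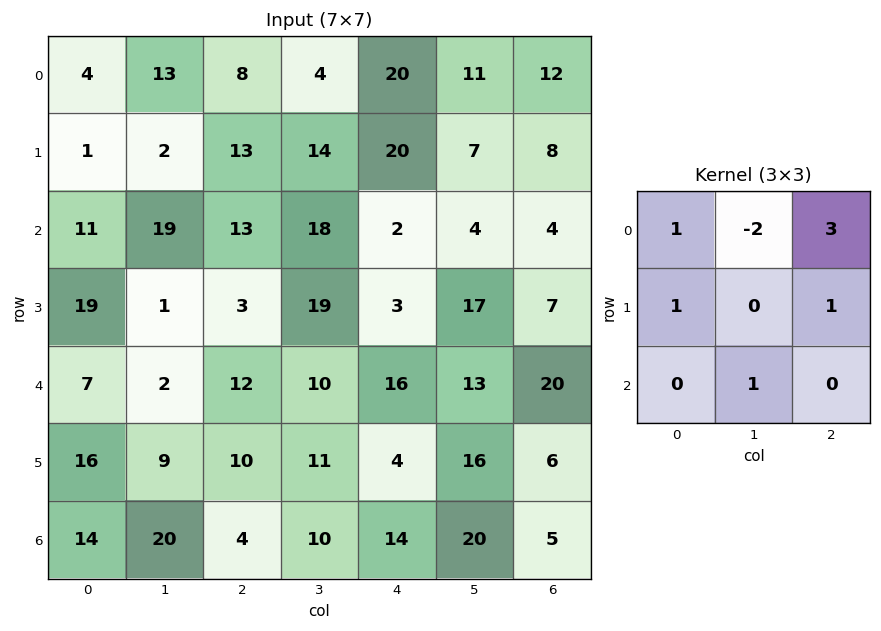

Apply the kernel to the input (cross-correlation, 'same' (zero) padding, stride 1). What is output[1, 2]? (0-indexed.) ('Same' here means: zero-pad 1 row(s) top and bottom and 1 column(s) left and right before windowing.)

The receptive field on the zero-padded input at this output position is [13 8 4 / 2 13 14 / 19 13 18]. Elementwise product with the kernel and sum: 13·1 + 8·-2 + 4·3 + 2·1 + 14·1 + 13·1.

38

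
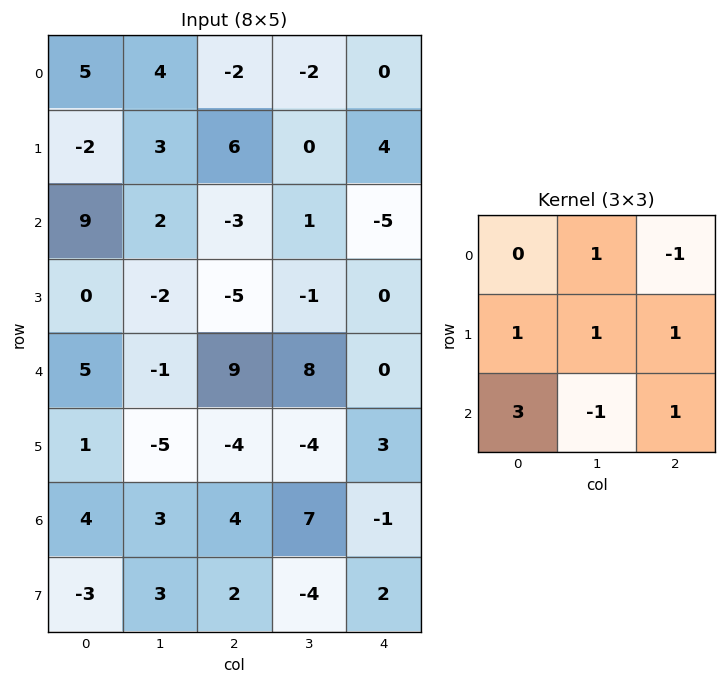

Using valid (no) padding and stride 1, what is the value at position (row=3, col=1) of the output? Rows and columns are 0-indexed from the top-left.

The receptive field on the input at this output position is [-2 -5 -1 / -1 9 8 / -5 -4 -4]. Elementwise product with the kernel and sum: -5·1 + -1·-1 + -1·1 + 9·1 + 8·1 + -5·3 + -4·-1 + -4·1.

-3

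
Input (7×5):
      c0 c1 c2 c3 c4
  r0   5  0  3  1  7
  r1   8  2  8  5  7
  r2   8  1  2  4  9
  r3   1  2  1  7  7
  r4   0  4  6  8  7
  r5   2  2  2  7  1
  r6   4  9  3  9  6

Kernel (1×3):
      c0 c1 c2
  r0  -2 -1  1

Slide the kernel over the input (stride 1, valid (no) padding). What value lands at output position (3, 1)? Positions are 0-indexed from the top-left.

The receptive field on the input at this output position is [2 1 7]. Elementwise product with the kernel and sum: 2·-2 + 1·-1 + 7·1.

2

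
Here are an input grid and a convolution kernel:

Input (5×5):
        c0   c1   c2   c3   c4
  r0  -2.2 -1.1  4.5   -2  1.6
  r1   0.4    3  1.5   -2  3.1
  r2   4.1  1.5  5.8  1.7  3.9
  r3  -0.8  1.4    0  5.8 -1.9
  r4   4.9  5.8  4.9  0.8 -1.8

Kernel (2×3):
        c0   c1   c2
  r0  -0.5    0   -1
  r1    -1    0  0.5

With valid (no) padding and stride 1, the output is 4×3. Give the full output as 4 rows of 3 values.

-3.05 -1.45 -3.8
-2.9 -0.15 -7.7
-7.05 -0.95 -7.75
-2.05 -11.9 -3.9

Output[0,0]: The receptive field on the input at this output position is [-2.2 -1.1 4.5 / 0.4 3 1.5]. Elementwise product with the kernel and sum: -2.2·-0.5 + 4.5·-1 + 0.4·-1 + 1.5·0.5.
Output[0,1]: The receptive field on the input at this output position is [-1.1 4.5 -2 / 3 1.5 -2]. Elementwise product with the kernel and sum: -1.1·-0.5 + -2·-1 + 3·-1 + -2·0.5.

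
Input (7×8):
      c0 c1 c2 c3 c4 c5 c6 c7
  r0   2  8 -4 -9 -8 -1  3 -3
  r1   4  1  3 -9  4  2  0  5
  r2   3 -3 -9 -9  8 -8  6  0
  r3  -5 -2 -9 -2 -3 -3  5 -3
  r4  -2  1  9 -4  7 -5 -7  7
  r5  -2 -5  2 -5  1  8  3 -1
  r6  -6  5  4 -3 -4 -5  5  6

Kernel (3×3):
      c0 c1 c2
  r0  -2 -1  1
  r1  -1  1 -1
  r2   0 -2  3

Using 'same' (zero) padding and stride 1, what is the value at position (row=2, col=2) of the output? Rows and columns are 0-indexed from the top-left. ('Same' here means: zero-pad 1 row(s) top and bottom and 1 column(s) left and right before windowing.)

1

The receptive field on the zero-padded input at this output position is [1 3 -9 / -3 -9 -9 / -2 -9 -2]. Elementwise product with the kernel and sum: 1·-2 + 3·-1 + -9·1 + -3·-1 + -9·1 + -9·-1 + -9·-2 + -2·3.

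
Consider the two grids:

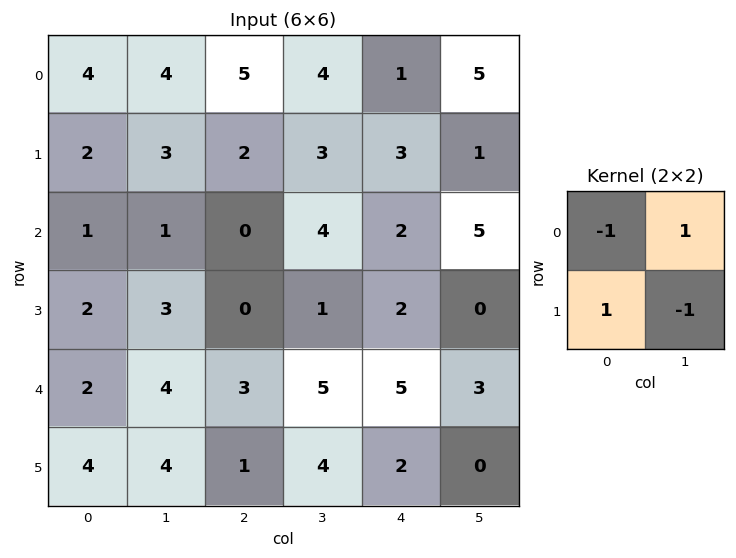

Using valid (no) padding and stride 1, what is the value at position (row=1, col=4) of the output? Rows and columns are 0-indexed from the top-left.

-5

The receptive field on the input at this output position is [3 1 / 2 5]. Elementwise product with the kernel and sum: 3·-1 + 1·1 + 2·1 + 5·-1.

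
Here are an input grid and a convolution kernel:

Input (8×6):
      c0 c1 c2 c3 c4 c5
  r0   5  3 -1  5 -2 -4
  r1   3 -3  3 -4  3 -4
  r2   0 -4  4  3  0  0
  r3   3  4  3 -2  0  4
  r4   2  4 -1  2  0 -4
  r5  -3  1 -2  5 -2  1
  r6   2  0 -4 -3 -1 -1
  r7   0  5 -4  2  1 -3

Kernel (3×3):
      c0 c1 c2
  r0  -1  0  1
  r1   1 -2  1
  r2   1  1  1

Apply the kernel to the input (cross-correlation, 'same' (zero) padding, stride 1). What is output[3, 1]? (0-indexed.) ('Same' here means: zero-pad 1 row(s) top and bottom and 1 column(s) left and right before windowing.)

7

The receptive field on the zero-padded input at this output position is [0 -4 4 / 3 4 3 / 2 4 -1]. Elementwise product with the kernel and sum: 0·-1 + 4·1 + 3·1 + 4·-2 + 3·1 + 2·1 + 4·1 + -1·1.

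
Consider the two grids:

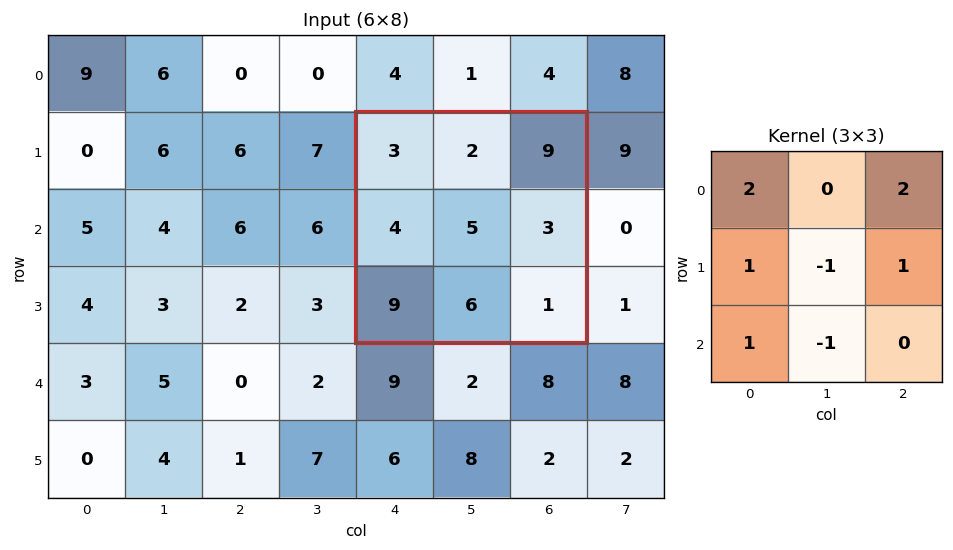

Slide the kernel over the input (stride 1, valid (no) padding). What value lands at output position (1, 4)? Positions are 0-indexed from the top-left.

29

The receptive field on the input at this output position is [3 2 9 / 4 5 3 / 9 6 1]. Elementwise product with the kernel and sum: 3·2 + 9·2 + 4·1 + 5·-1 + 3·1 + 9·1 + 6·-1.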